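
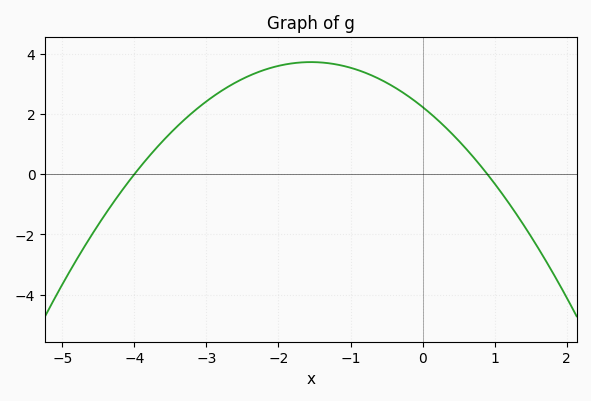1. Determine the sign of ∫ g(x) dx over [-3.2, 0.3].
positive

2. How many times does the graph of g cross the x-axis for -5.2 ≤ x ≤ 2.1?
2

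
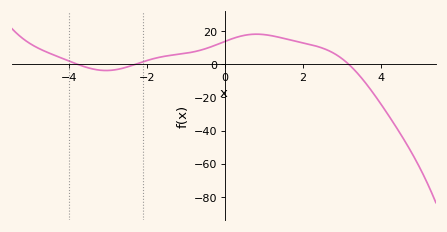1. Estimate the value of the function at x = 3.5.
-8.31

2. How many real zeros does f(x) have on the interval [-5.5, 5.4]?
3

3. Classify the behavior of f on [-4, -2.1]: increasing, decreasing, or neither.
neither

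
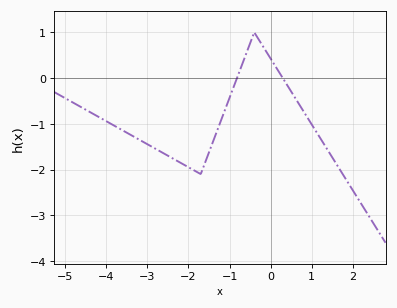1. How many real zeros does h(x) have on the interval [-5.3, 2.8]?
2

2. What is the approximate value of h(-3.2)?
-1.3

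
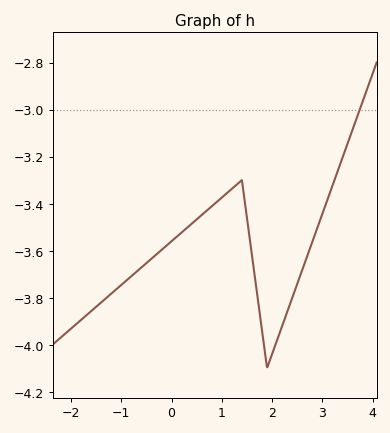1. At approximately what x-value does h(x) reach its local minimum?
1.9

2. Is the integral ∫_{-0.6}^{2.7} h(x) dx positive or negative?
negative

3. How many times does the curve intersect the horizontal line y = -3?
1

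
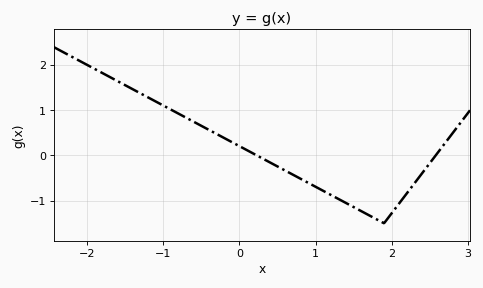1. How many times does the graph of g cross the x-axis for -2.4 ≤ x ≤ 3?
2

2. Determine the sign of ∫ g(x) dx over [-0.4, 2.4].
negative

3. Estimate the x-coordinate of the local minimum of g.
1.9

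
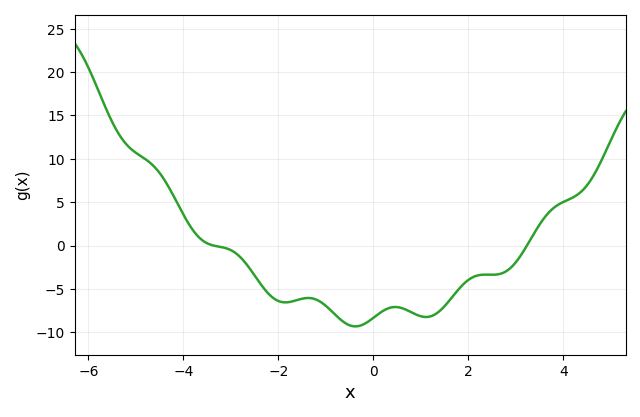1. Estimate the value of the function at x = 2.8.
-3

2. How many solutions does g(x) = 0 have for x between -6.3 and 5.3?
2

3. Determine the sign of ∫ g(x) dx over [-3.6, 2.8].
negative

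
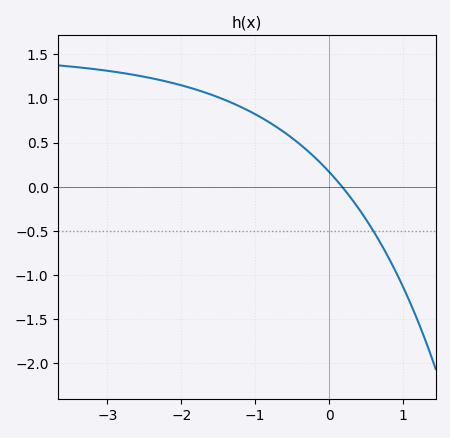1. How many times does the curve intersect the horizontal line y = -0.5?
1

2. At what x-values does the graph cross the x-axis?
0.2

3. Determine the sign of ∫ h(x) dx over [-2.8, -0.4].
positive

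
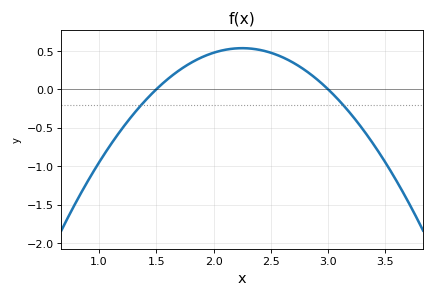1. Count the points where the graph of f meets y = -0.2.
2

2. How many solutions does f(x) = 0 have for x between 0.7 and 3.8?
2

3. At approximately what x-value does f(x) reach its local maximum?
2.25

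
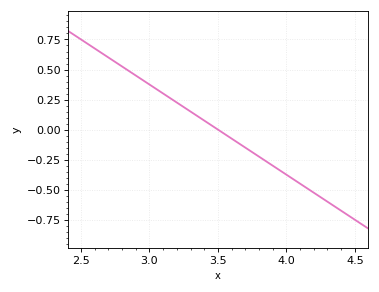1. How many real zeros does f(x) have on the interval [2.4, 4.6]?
1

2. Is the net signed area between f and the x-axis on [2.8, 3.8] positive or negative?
positive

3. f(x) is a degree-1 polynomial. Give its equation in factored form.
y = -0.75(x - 3.5)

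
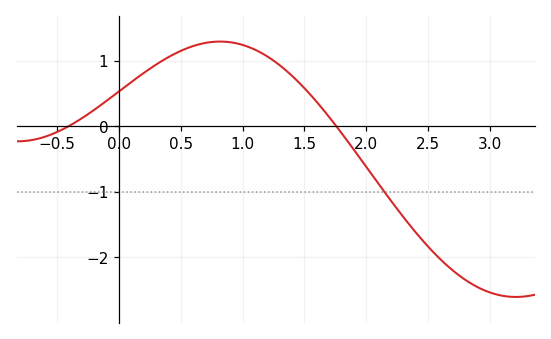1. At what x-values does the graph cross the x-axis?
-0.407, 1.76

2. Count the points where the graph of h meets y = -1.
1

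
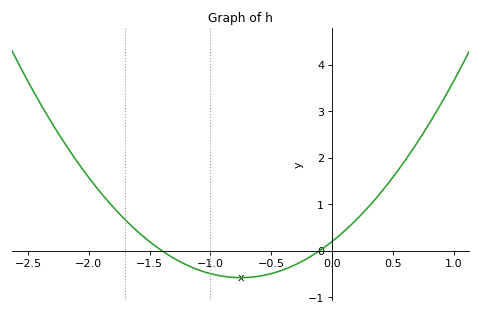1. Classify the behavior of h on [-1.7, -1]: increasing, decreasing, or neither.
decreasing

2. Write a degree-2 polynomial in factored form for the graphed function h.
y = 1.38(x + 1.4)(x + 0.1)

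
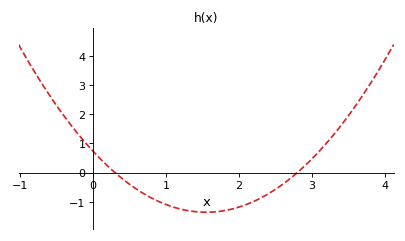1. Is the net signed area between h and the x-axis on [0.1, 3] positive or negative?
negative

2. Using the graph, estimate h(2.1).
-1.1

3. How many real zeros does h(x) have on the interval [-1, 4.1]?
2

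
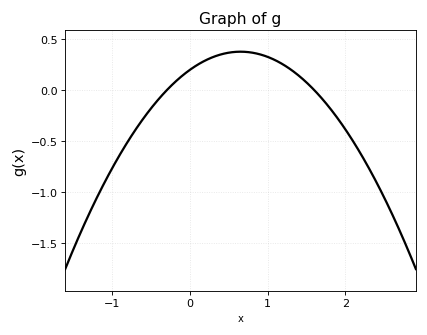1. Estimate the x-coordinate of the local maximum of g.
0.65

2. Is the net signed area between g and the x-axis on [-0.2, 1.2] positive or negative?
positive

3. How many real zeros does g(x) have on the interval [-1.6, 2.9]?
2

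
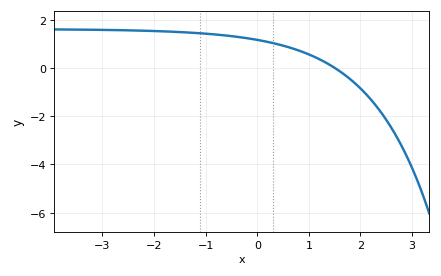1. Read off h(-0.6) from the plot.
1.35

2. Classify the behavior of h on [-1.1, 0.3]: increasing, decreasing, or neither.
decreasing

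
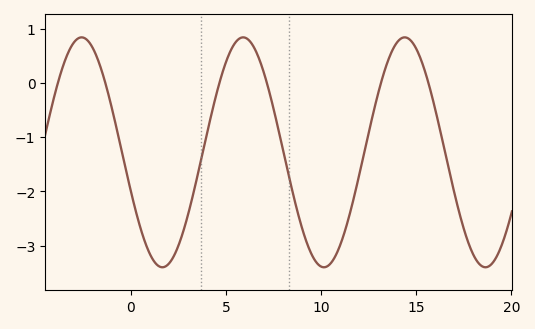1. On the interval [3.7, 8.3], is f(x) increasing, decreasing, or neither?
neither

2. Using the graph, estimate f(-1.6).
0.291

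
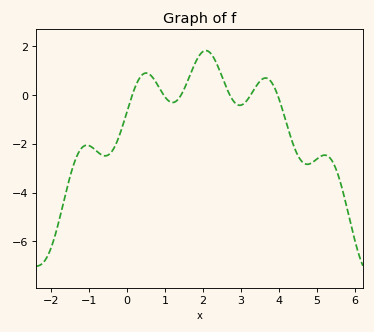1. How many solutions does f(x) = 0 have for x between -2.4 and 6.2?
6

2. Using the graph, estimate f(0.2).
0.264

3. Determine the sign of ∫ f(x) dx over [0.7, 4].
positive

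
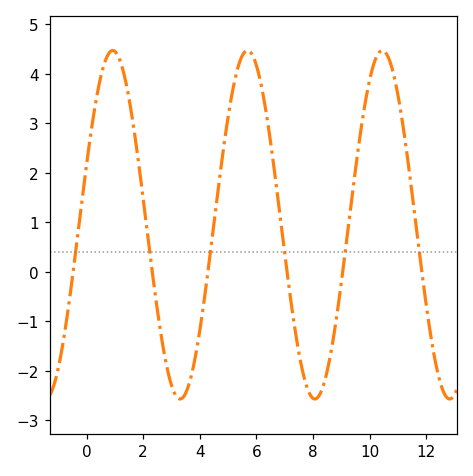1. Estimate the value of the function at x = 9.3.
1.2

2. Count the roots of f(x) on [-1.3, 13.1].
6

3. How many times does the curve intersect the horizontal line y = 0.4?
6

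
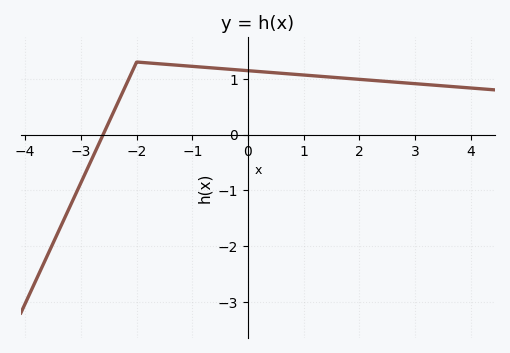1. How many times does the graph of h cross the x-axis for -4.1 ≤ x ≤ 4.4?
1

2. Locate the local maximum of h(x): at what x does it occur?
-2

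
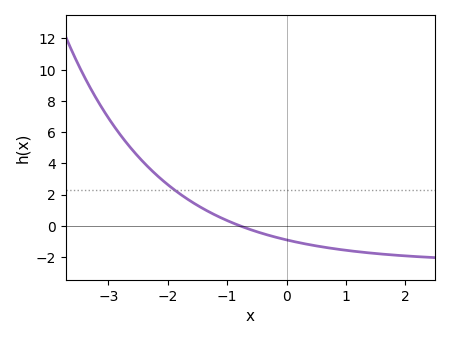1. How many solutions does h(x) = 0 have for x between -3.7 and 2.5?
1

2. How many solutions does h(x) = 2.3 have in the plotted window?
1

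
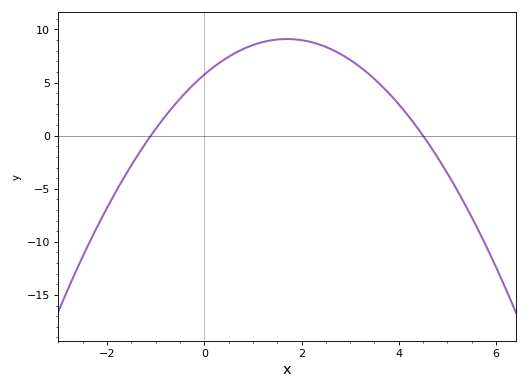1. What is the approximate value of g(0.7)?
8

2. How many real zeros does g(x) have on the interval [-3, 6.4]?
2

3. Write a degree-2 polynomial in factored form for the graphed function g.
y = -1.16(x + 1.1)(x - 4.5)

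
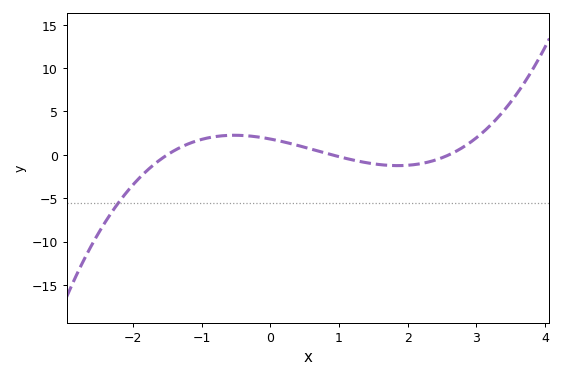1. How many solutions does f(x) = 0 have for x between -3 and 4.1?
3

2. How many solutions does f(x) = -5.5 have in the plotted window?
1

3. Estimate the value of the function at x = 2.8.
1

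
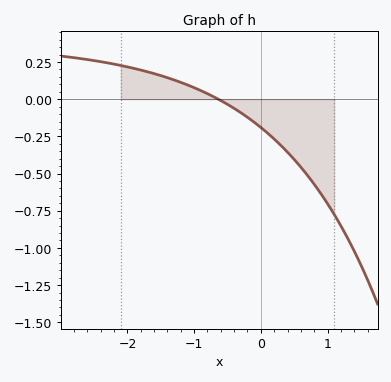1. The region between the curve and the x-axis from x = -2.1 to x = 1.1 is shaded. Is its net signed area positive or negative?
negative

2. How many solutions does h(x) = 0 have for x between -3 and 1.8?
1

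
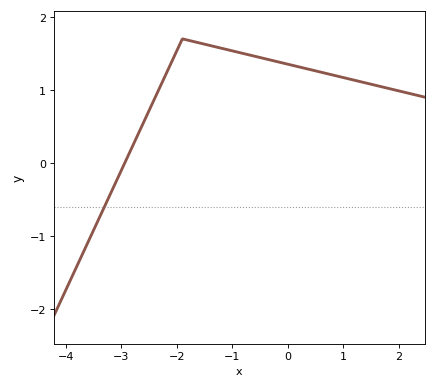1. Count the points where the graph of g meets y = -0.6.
1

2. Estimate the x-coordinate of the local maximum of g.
-1.9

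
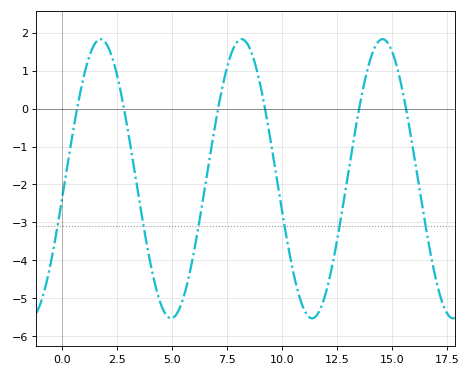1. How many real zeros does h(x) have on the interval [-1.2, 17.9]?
6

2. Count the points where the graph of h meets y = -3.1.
6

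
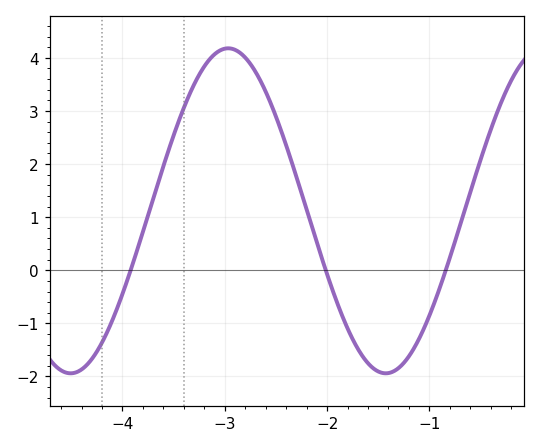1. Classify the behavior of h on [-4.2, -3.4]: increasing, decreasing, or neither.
increasing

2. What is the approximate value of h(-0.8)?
0.237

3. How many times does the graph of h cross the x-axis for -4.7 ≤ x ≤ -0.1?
3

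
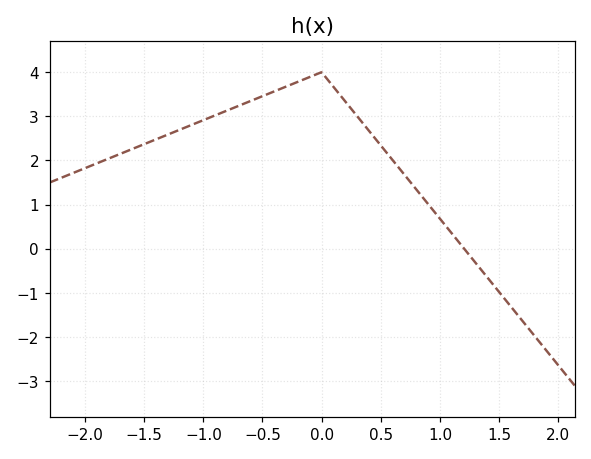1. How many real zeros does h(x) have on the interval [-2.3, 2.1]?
1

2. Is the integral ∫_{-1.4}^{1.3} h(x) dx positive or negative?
positive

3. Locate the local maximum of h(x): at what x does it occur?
0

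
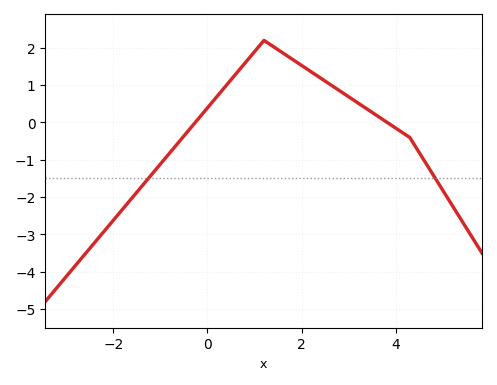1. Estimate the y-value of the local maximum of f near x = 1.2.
2.2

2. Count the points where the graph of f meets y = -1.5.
2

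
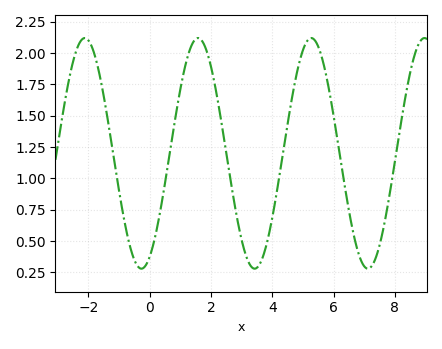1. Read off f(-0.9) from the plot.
0.75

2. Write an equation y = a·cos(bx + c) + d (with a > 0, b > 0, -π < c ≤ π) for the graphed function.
y = 0.92cos(1.7x - 2.7) + 1.2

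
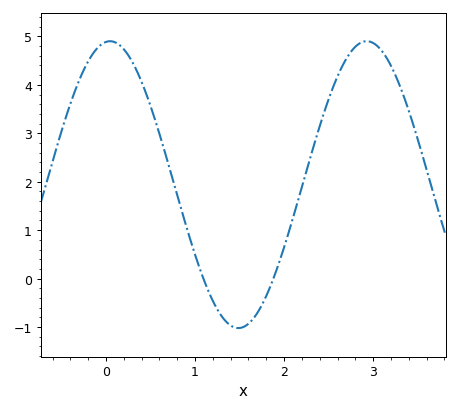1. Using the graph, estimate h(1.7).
-0.7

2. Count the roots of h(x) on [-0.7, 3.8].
2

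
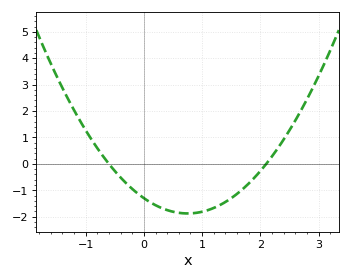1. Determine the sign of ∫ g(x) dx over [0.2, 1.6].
negative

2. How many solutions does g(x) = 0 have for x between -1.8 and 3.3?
2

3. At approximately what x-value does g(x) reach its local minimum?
0.75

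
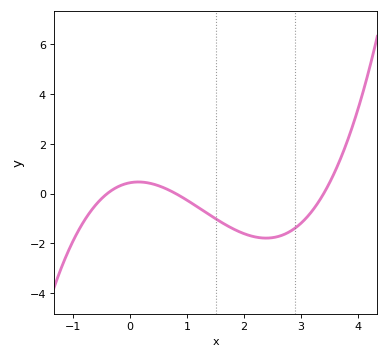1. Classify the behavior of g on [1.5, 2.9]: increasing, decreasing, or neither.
neither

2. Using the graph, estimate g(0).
0.4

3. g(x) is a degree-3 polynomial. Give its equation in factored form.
y = 0.4(x + 0.4)(x - 0.8)(x - 3.4)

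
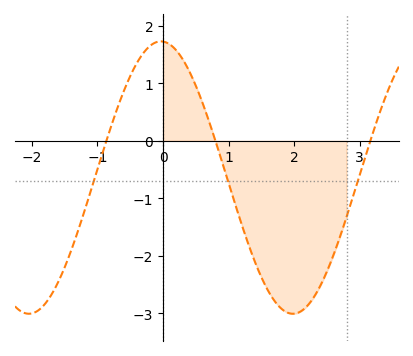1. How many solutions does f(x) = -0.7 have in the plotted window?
3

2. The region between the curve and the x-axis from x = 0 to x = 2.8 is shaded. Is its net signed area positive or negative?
negative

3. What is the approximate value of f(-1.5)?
-2.2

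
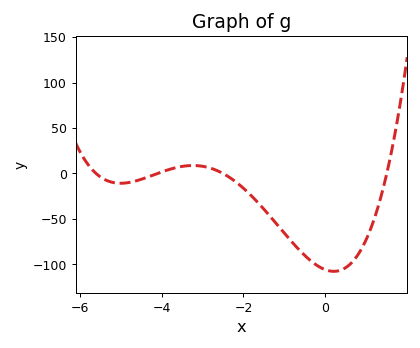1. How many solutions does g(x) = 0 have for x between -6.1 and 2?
4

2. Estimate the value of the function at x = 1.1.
-60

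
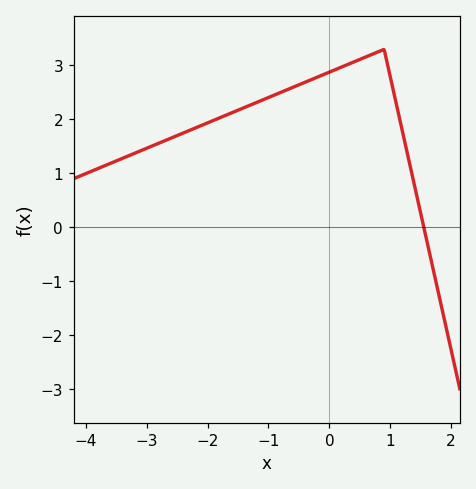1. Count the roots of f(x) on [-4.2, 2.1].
1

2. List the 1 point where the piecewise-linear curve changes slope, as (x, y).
(0.9, 3.3)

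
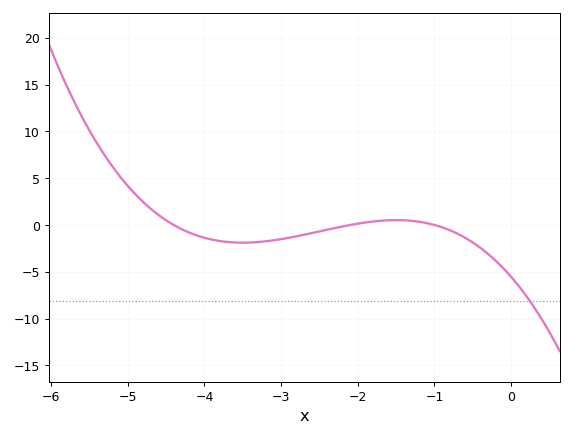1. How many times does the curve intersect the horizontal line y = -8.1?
1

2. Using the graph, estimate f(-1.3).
0.446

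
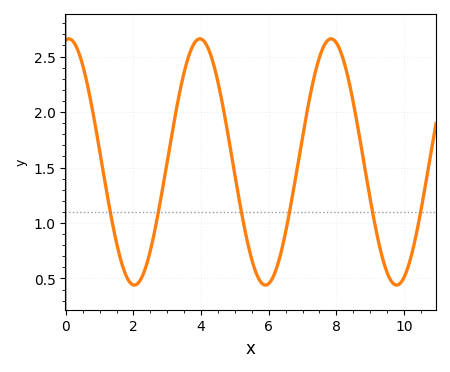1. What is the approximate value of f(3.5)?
2.36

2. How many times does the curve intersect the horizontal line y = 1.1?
6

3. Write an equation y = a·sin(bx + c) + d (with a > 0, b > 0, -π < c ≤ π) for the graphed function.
y = 1.11sin(1.62x + 1.43) + 1.55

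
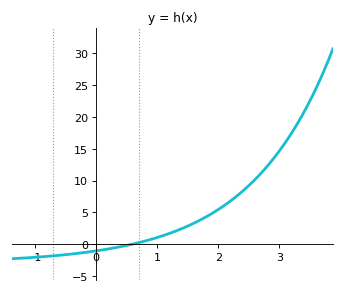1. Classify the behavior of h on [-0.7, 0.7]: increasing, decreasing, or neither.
increasing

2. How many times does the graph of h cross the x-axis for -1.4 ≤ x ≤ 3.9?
1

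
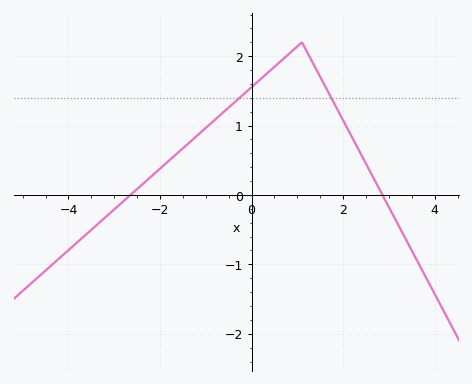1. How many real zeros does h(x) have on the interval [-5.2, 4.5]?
2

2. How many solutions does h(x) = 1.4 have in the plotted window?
2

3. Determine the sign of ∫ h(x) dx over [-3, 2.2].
positive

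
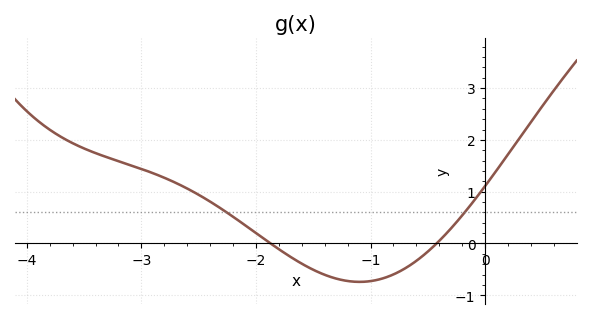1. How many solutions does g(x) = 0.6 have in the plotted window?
2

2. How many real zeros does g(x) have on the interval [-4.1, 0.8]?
2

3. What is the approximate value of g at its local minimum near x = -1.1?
-0.741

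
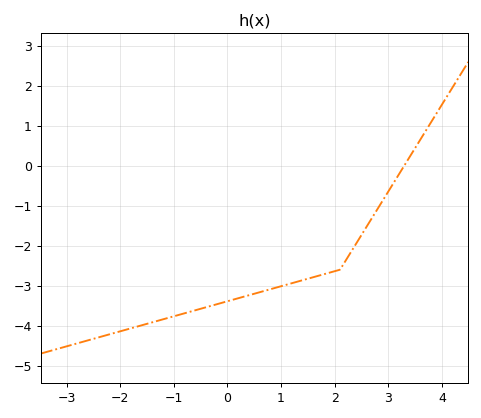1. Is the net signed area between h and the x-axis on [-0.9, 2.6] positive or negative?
negative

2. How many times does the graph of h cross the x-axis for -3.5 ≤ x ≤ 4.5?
1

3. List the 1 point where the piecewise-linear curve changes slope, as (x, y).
(2.1, -2.6)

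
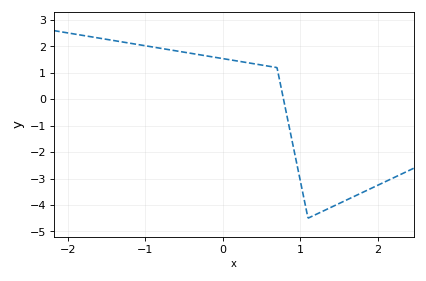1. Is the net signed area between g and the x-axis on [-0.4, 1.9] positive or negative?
negative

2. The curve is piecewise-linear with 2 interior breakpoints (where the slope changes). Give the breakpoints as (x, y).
(0.7, 1.2); (1.1, -4.5)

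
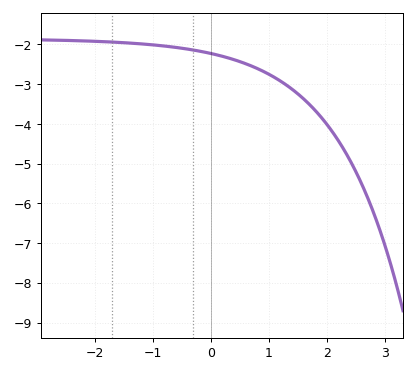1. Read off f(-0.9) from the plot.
-2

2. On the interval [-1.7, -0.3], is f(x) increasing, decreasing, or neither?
decreasing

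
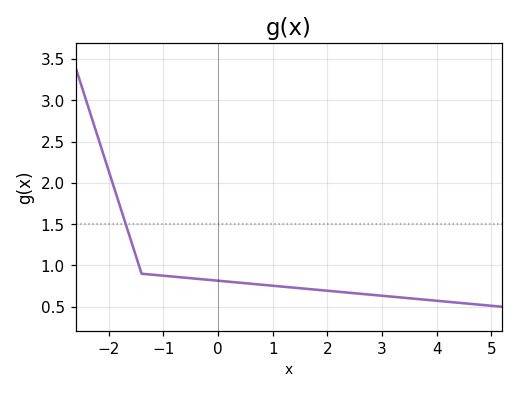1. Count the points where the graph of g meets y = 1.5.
1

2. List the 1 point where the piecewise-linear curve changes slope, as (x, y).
(-1.4, 0.9)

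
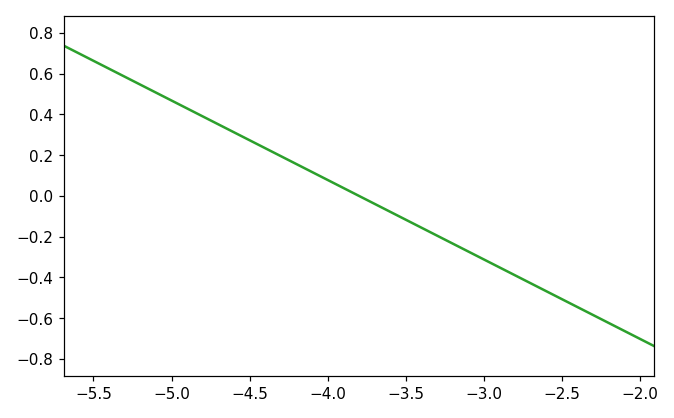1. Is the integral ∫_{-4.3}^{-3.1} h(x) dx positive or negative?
negative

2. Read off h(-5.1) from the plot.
0.5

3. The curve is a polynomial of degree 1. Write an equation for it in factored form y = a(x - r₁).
y = -0.39(x + 3.8)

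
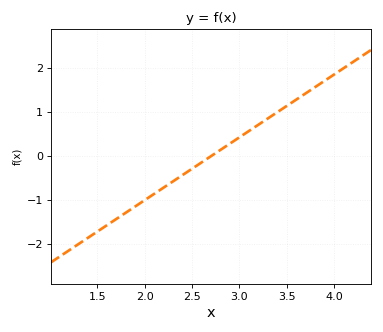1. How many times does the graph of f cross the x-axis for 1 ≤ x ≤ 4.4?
1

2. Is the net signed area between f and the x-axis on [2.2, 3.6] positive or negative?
positive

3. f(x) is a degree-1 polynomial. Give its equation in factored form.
y = 1.43(x - 2.7)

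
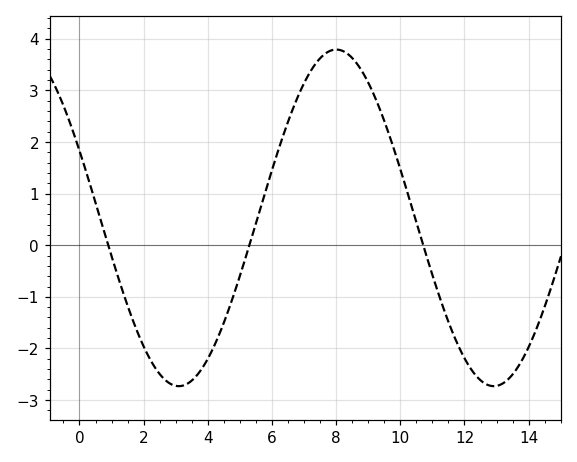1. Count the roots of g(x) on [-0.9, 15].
3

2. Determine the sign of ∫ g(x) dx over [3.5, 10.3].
positive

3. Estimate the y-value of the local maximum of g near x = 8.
3.8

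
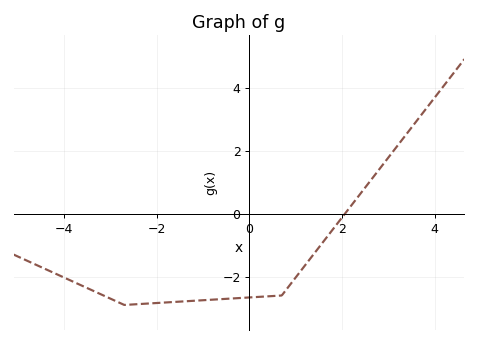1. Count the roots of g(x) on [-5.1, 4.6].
1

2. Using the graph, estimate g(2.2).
0.2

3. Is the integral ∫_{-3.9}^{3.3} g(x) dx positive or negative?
negative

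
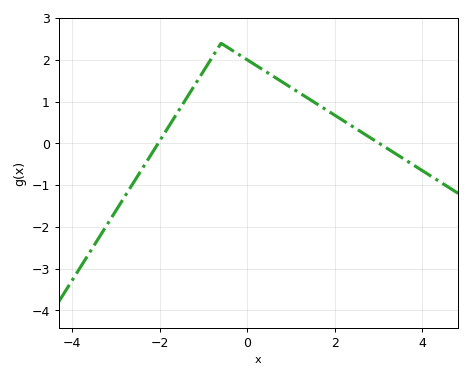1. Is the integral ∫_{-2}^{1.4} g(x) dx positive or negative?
positive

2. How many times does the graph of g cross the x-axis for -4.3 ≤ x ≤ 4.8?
2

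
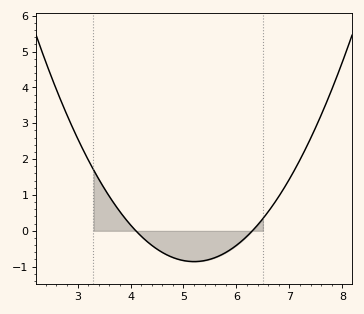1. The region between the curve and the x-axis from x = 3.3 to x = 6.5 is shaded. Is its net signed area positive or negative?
negative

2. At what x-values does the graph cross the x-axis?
4.1, 6.3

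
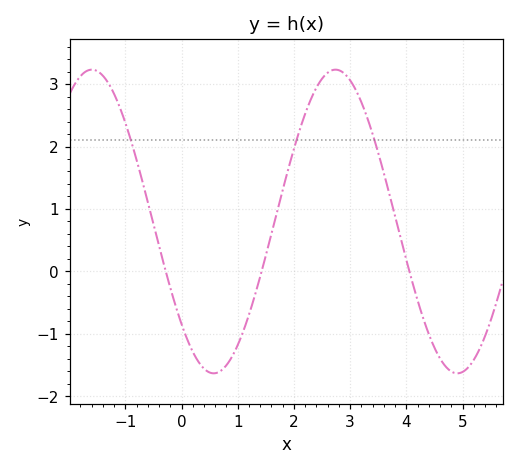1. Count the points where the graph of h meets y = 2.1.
3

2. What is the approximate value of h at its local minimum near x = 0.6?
-1.6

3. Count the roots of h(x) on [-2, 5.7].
3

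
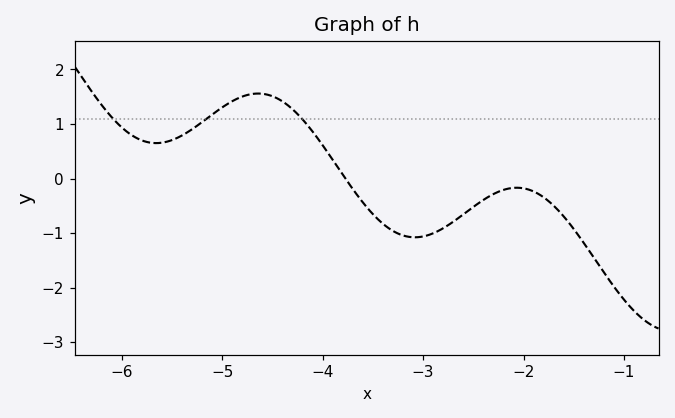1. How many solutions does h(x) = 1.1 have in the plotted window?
3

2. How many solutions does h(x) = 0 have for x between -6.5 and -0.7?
1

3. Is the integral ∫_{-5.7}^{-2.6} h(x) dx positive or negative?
positive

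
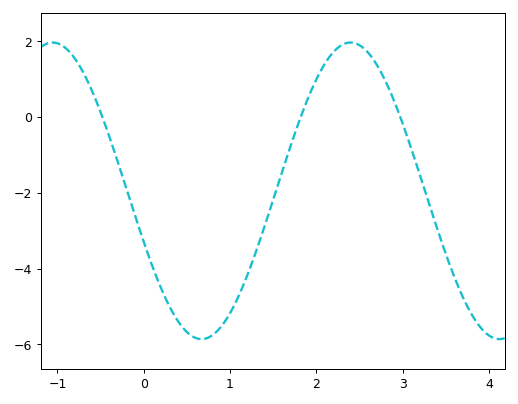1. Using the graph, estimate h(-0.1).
-2.6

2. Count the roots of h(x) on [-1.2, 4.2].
3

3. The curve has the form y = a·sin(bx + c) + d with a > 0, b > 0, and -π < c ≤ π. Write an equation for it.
y = 3.91sin(1.8x - 2.8) - 1.95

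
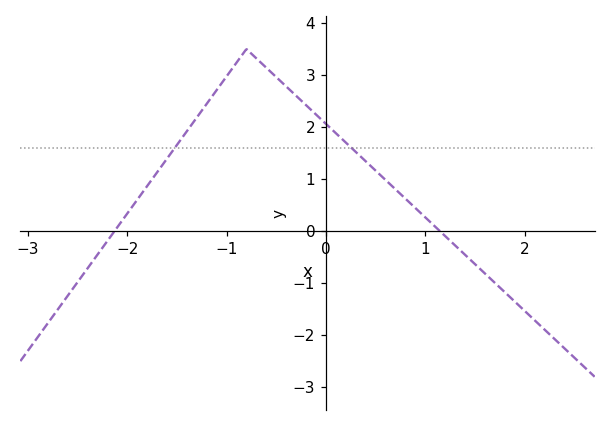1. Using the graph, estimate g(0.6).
1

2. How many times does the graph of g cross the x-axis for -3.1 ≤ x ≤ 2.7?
2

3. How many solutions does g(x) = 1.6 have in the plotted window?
2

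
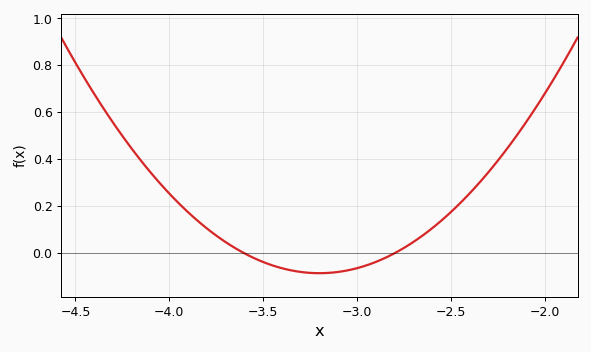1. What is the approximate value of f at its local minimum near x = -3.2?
-0.08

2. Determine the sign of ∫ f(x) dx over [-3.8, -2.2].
positive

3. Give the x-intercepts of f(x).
-3.6, -2.8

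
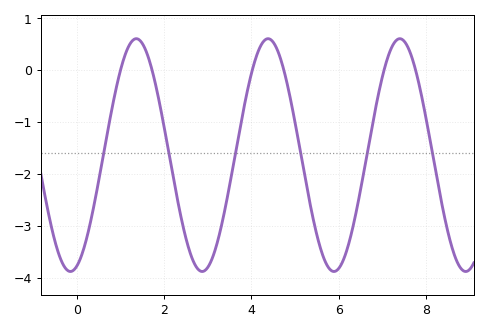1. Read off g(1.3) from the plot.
0.6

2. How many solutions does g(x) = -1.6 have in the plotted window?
6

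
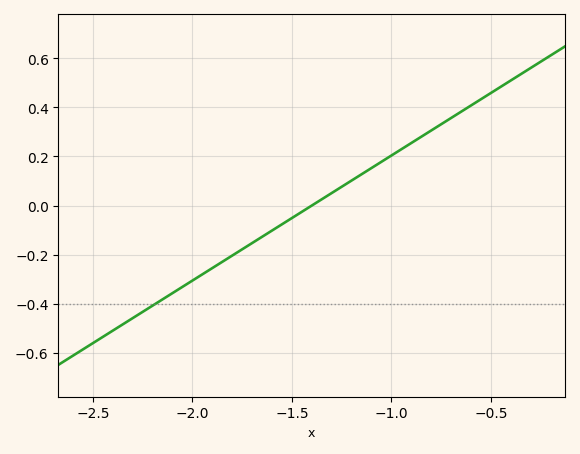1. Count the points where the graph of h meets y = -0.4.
1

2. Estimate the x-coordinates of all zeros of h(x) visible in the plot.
-1.4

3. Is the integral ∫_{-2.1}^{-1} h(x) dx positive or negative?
negative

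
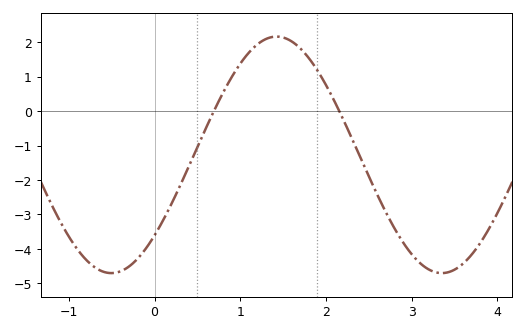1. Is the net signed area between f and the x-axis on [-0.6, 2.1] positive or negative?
negative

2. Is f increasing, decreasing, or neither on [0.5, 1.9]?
neither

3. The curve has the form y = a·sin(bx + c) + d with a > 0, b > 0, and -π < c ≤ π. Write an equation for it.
y = 3.43sin(1.63x - 0.75) - 1.27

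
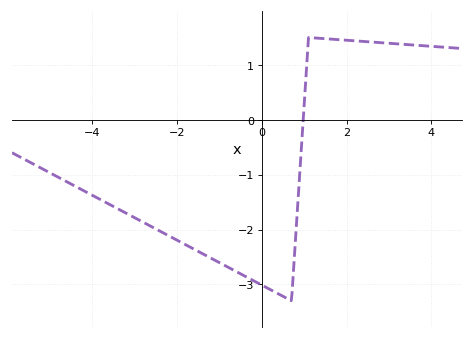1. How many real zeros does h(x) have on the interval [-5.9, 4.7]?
1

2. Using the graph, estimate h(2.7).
1.41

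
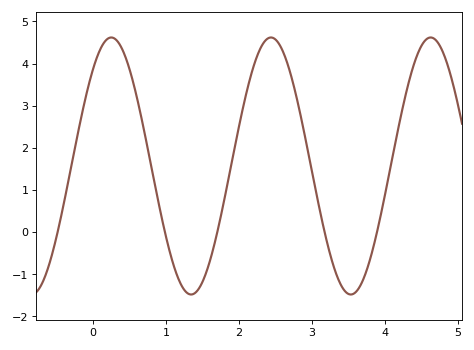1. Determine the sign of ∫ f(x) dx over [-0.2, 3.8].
positive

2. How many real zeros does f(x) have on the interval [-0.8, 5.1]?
5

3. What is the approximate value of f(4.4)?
3.98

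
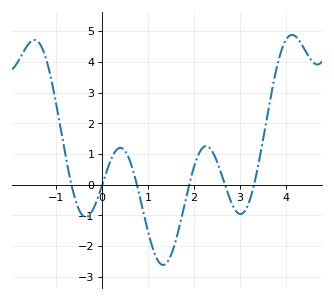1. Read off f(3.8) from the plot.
3.82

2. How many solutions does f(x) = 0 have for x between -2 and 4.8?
6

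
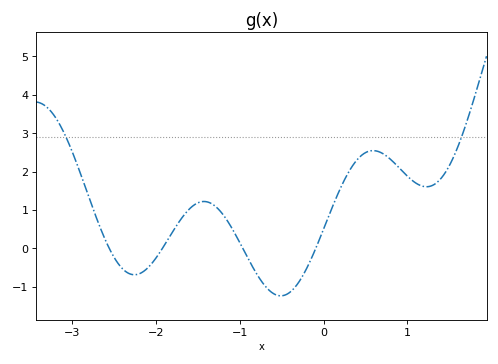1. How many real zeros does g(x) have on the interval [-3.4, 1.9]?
4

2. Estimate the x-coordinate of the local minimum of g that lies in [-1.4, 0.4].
-0.51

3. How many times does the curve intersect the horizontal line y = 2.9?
2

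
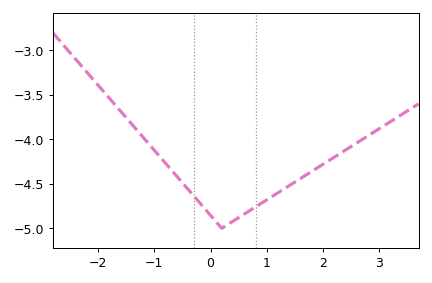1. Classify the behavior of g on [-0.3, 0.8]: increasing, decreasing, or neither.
neither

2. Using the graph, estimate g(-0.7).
-4.35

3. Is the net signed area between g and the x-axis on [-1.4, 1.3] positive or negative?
negative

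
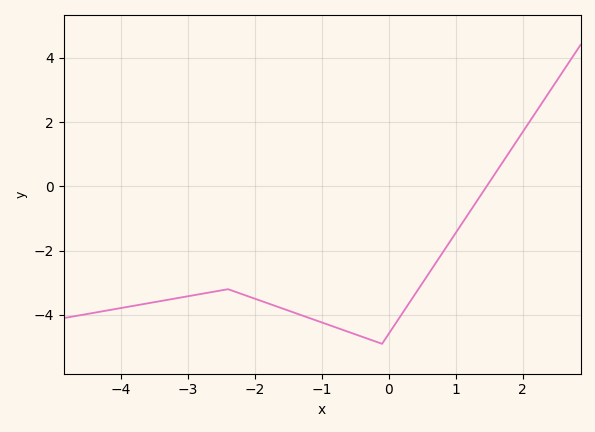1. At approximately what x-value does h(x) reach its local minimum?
-0.1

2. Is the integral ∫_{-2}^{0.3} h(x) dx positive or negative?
negative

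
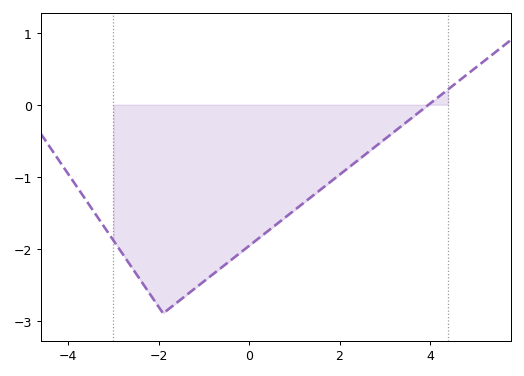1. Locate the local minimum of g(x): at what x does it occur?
-1.9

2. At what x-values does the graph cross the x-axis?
3.97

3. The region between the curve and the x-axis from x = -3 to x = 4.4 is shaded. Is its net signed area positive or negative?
negative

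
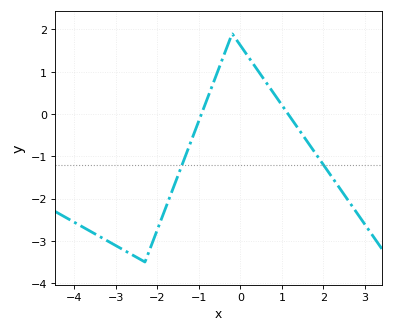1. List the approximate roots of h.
-1, 1.2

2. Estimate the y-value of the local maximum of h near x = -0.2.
1.9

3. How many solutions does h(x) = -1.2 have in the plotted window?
2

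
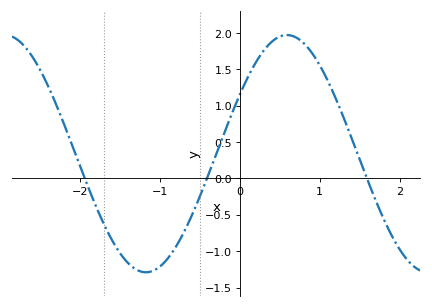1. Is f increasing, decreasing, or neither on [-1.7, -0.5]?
neither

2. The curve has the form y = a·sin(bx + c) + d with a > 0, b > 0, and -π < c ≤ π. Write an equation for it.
y = 1.63sin(1.78x + 0.522) + 0.34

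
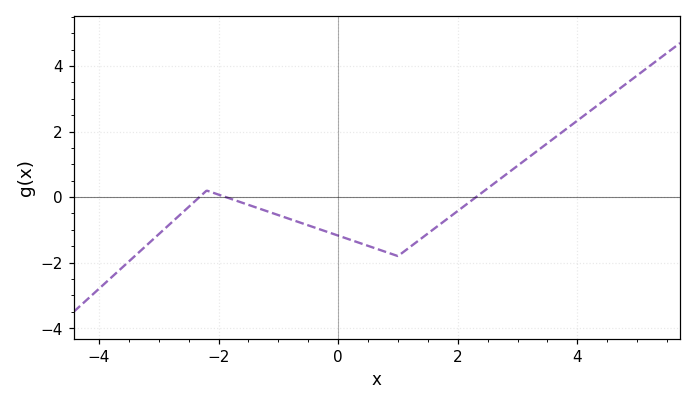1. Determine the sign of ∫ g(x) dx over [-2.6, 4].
negative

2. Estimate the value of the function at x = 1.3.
-1.39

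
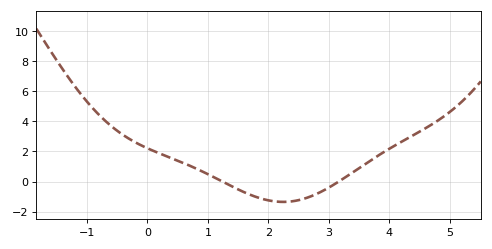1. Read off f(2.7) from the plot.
-0.985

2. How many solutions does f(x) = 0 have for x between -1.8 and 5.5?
2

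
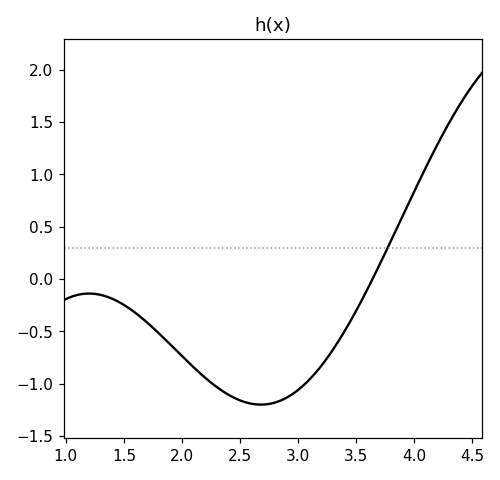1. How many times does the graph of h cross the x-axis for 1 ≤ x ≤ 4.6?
1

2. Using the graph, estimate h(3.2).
-0.85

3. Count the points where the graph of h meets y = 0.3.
1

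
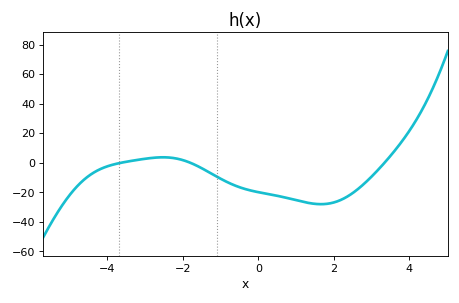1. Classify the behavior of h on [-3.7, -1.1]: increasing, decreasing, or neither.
neither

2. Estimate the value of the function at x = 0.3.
-22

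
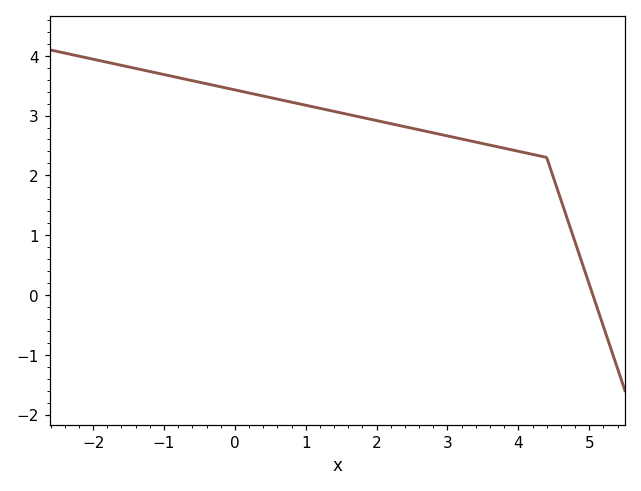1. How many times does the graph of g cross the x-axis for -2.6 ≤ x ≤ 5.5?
1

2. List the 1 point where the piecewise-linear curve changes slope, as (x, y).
(4.4, 2.3)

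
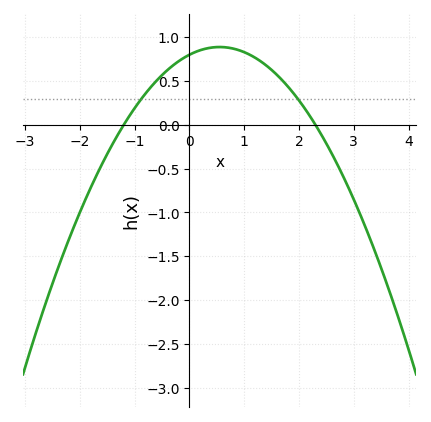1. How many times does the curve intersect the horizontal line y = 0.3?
2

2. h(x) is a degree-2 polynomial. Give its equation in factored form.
y = -0.29(x + 1.2)(x - 2.3)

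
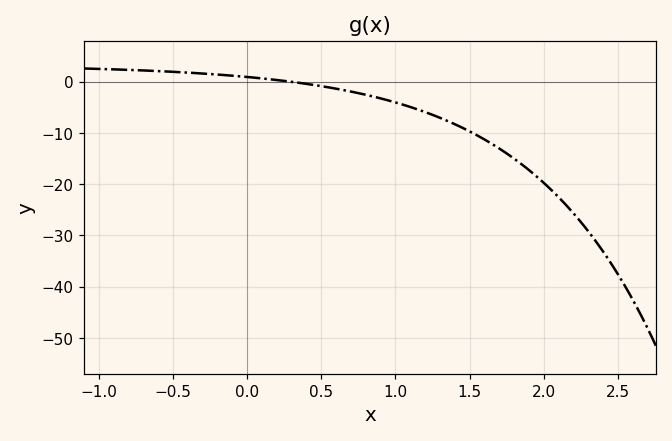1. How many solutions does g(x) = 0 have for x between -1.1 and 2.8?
1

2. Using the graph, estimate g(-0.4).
1.75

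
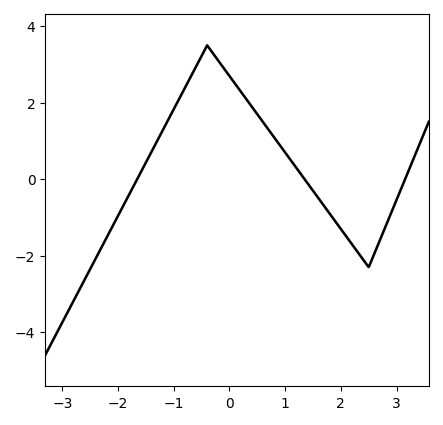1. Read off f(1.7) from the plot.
-0.7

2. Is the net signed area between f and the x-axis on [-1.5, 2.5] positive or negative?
positive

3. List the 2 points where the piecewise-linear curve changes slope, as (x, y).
(-0.4, 3.5); (2.5, -2.3)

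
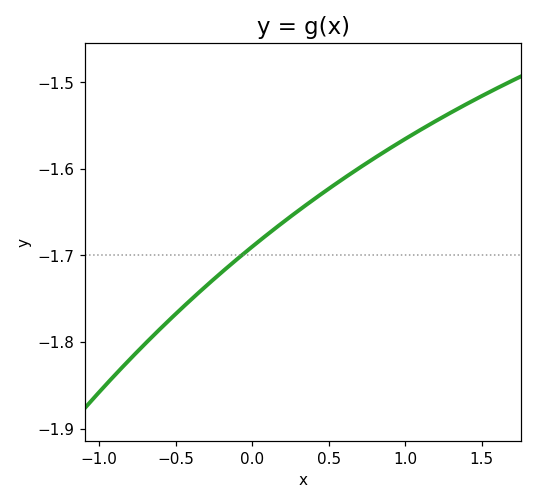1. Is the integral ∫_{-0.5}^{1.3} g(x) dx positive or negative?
negative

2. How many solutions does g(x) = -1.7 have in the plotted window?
1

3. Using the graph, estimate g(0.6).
-1.61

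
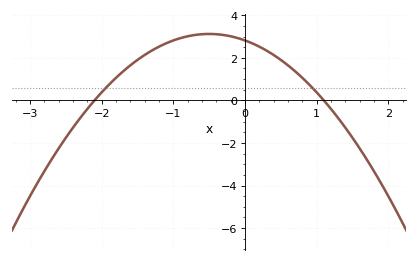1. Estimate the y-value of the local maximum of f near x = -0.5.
3.2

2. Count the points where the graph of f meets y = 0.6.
2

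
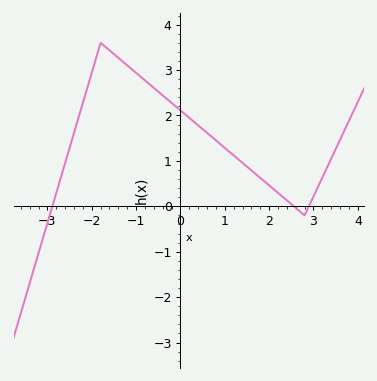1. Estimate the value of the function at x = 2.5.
0.048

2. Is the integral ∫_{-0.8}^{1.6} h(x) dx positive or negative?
positive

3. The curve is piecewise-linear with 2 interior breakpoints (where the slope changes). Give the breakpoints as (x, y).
(-1.8, 3.6); (2.8, -0.2)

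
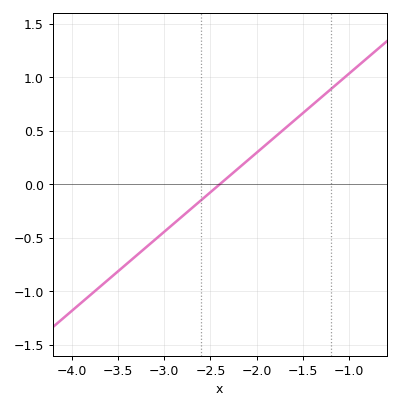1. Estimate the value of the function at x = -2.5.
-0.05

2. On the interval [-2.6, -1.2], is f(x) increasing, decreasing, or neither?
increasing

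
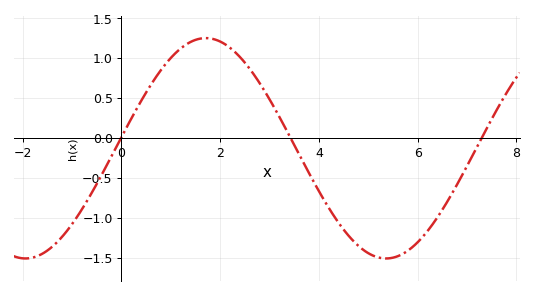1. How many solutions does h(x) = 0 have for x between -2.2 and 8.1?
3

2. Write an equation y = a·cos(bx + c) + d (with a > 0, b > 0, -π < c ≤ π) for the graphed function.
y = 1.38cos(0.86x - 1.5) - 0.13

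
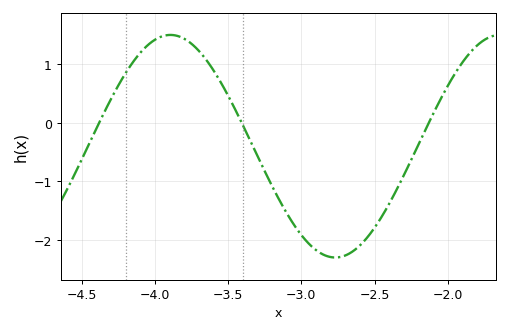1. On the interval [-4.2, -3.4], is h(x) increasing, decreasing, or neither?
neither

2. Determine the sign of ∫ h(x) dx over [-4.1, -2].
negative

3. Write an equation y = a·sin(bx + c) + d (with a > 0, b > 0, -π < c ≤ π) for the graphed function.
y = 1.9sin(2.8x - 0.13) - 0.4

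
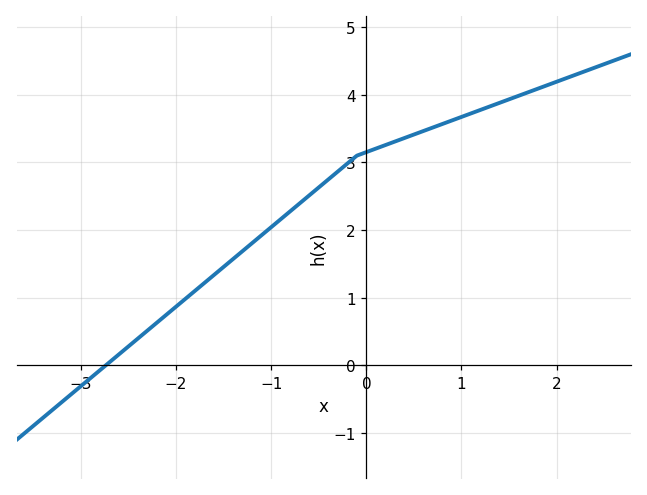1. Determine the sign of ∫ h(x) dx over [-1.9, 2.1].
positive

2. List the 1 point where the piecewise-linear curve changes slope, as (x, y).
(-0.1, 3.1)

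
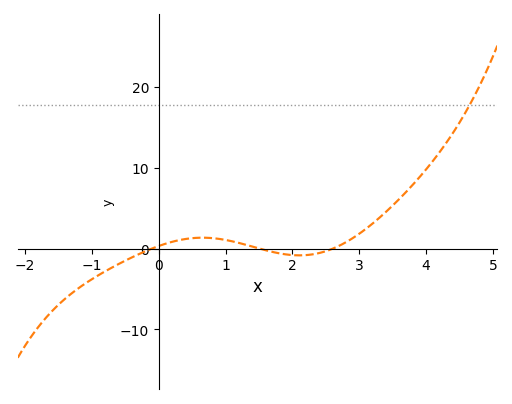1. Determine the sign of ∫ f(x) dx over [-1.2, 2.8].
negative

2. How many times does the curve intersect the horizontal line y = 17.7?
1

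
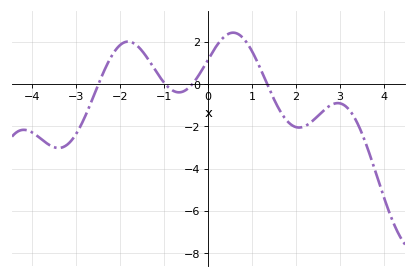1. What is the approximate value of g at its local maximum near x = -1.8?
2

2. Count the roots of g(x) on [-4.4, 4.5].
4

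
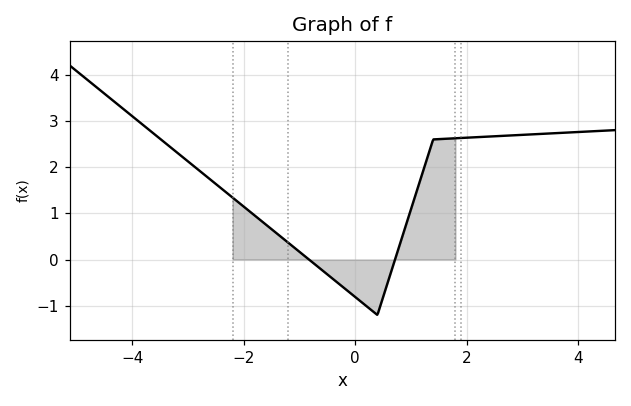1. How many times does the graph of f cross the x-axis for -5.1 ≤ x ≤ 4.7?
2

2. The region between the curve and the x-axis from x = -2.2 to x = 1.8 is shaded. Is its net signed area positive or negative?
positive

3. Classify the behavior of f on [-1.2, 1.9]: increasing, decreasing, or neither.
neither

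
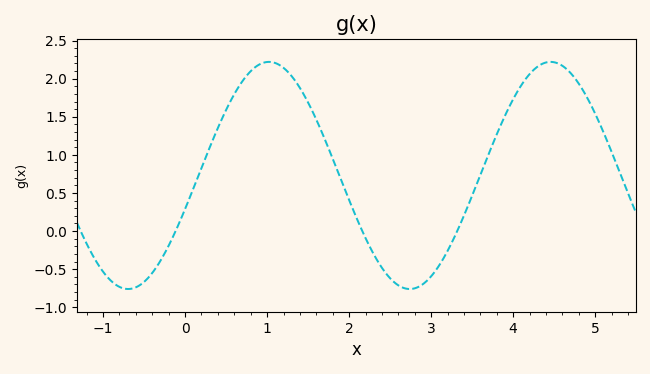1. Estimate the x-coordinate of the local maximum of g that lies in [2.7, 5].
4.5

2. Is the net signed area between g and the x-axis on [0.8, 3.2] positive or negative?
positive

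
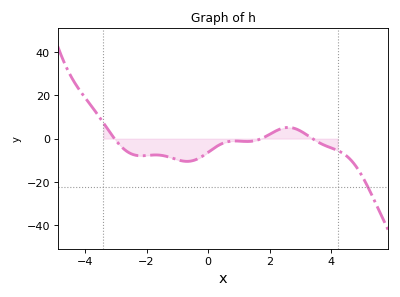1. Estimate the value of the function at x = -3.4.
8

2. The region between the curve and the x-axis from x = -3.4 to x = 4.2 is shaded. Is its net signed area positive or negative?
negative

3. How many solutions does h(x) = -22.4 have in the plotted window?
1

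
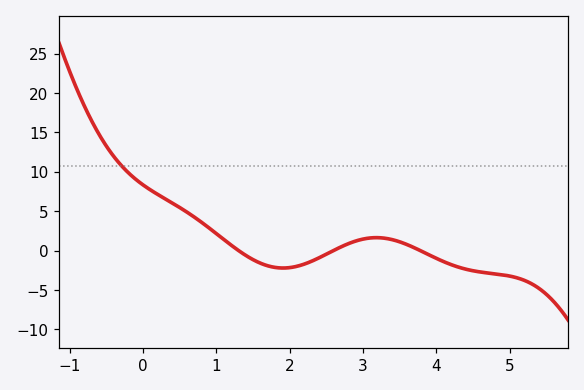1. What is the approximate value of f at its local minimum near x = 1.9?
-2.21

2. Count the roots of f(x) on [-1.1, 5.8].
3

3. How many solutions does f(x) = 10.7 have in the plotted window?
1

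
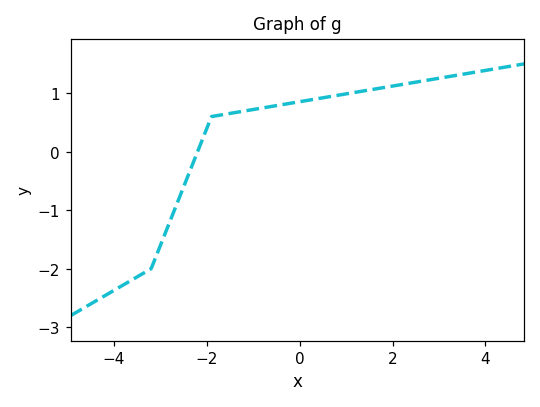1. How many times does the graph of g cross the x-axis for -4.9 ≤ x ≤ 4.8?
1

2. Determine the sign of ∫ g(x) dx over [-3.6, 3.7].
positive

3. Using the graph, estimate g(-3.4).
-2.09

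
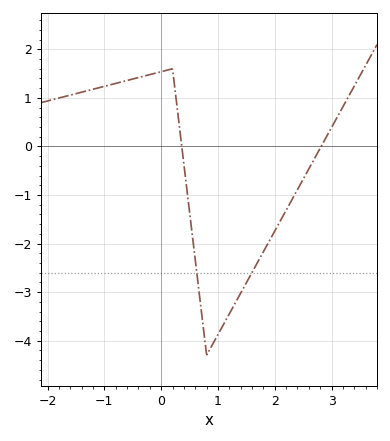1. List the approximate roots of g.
0.363, 2.82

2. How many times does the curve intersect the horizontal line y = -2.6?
2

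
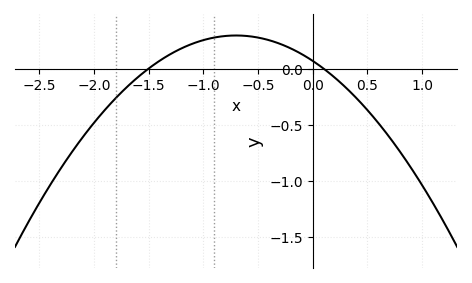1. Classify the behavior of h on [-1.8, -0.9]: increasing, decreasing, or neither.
increasing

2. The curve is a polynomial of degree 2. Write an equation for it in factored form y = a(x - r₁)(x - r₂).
y = -0.46(x + 1.5)(x - 0.1)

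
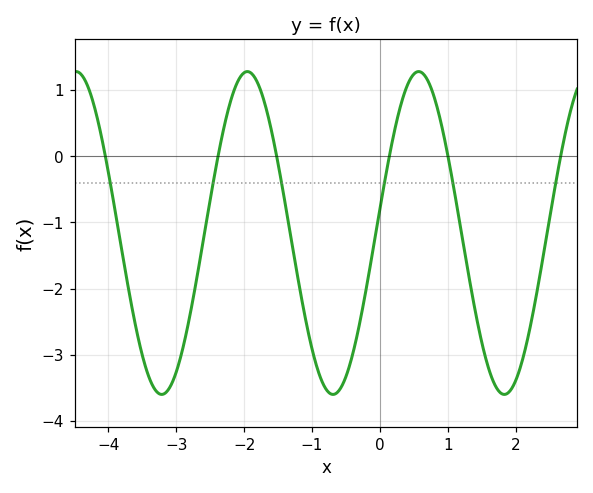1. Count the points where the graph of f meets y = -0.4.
6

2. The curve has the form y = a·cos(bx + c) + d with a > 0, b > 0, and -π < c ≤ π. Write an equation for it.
y = 2.44cos(2.49x - 1.42) - 1.16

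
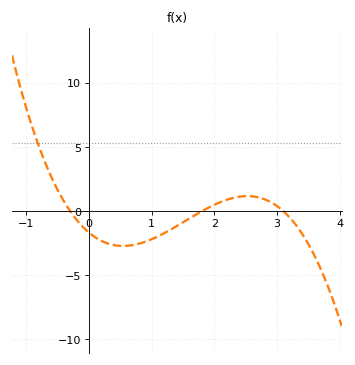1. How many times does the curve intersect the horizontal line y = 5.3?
1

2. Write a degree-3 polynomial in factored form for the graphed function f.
y = -1(x + 0.3)(x - 1.8)(x - 3.1)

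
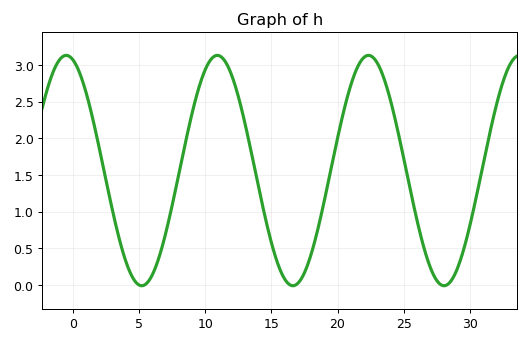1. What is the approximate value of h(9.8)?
2.85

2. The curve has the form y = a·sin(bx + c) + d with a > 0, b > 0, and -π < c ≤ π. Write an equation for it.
y = 1.57sin(0.55x + 1.8) + 1.56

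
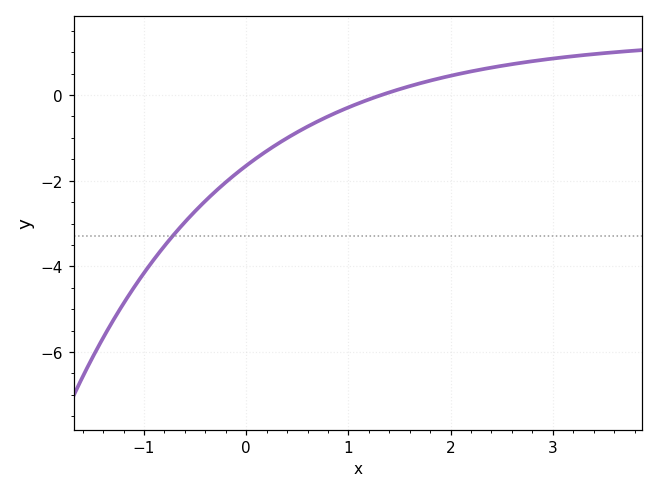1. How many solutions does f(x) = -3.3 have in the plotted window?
1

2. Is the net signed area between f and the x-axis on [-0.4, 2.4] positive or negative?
negative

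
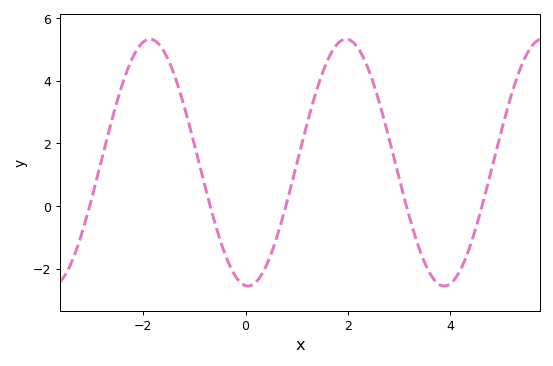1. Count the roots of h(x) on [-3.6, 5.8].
5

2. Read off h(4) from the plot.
-2.4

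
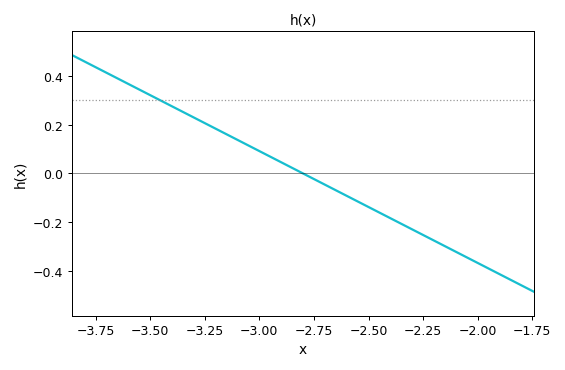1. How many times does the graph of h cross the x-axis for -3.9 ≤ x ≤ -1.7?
1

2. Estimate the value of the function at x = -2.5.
-0.14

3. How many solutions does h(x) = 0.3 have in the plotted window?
1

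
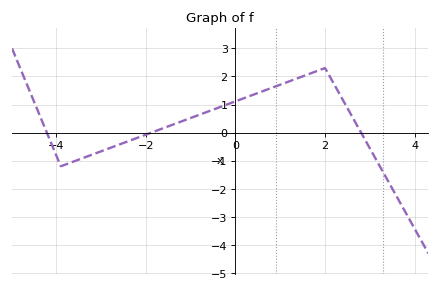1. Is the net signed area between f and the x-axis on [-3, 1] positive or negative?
positive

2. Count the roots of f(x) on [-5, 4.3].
3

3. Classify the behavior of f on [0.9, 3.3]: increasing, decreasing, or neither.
neither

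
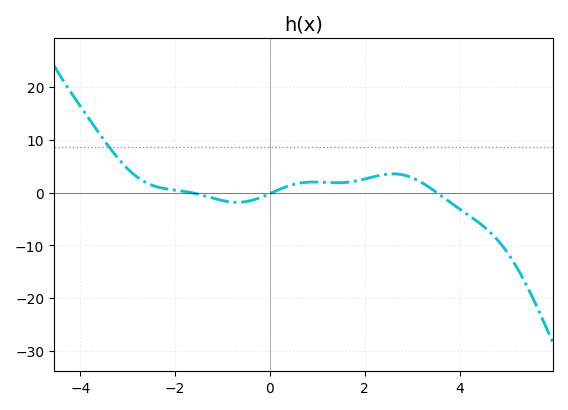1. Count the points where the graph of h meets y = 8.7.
1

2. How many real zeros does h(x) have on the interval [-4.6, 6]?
3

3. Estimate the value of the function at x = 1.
2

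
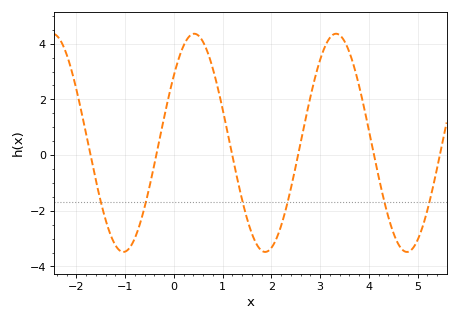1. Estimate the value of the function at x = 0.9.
2.4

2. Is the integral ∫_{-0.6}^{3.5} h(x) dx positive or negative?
positive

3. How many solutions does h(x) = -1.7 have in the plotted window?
6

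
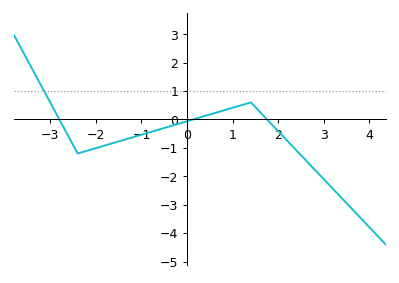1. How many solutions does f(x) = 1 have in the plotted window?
1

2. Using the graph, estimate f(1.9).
-0.245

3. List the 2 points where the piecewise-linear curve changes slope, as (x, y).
(-2.4, -1.2); (1.4, 0.6)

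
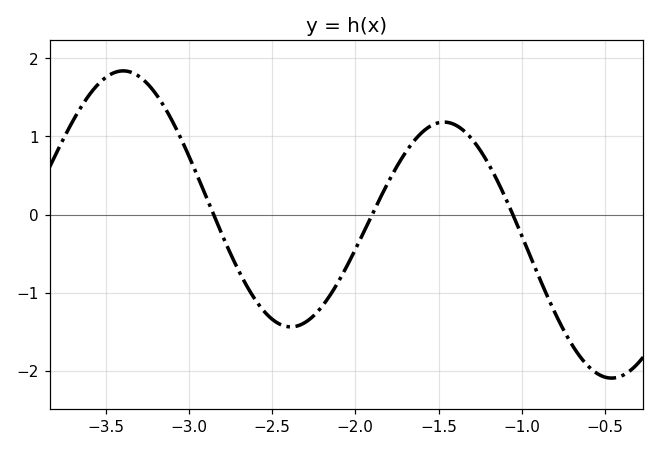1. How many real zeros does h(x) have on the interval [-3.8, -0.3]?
3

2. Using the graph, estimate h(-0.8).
-1.3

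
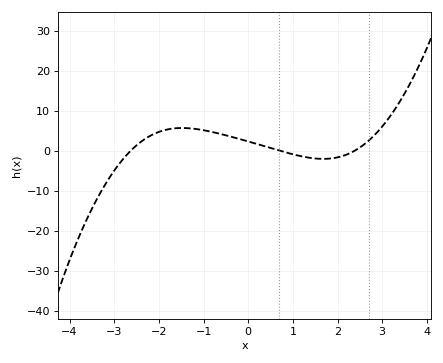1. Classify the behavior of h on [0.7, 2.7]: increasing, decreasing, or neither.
neither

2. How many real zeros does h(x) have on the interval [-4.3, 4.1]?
3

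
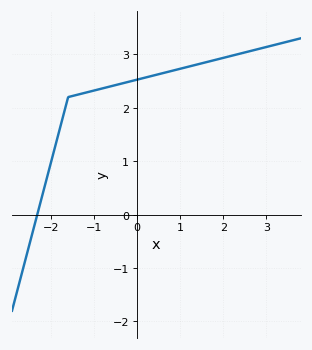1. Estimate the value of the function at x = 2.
2.9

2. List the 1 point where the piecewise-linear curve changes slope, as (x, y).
(-1.6, 2.2)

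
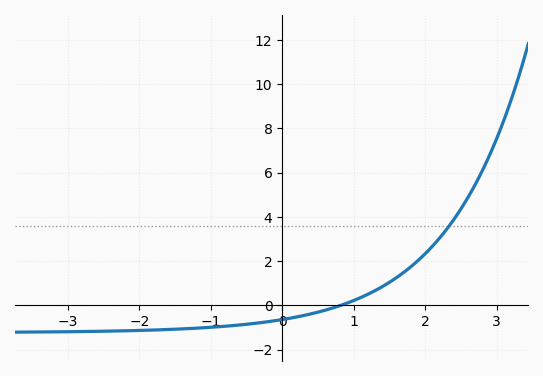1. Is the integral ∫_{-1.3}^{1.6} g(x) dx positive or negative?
negative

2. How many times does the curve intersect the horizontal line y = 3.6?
1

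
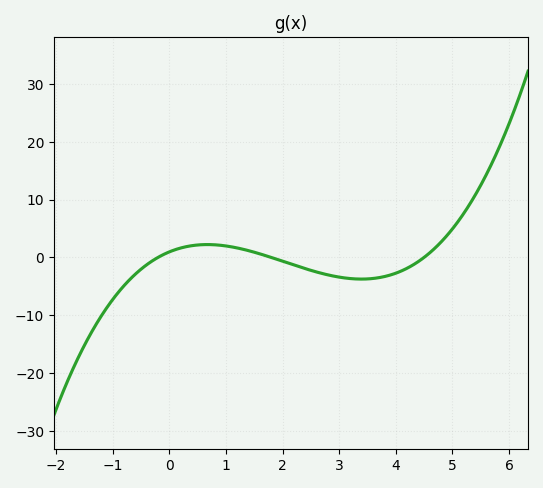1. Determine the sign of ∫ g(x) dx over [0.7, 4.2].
negative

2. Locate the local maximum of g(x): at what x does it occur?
0.6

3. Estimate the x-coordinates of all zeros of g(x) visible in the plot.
-0.2, 1.8, 4.4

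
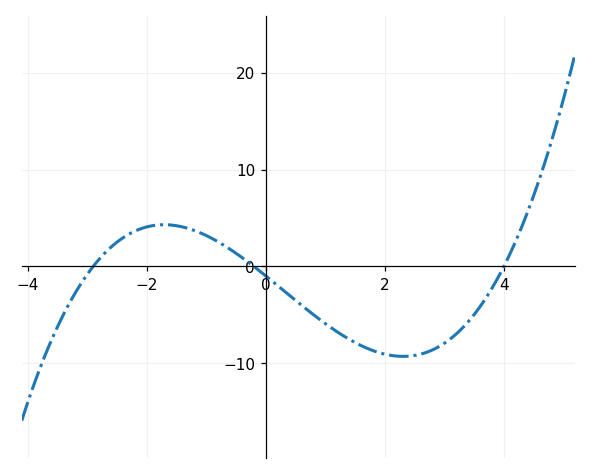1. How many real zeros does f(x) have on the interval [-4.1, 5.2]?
3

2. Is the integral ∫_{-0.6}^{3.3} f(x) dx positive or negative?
negative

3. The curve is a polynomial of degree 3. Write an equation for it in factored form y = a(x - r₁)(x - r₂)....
y = 0.42(x + 2.9)(x + 0.2)(x - 4)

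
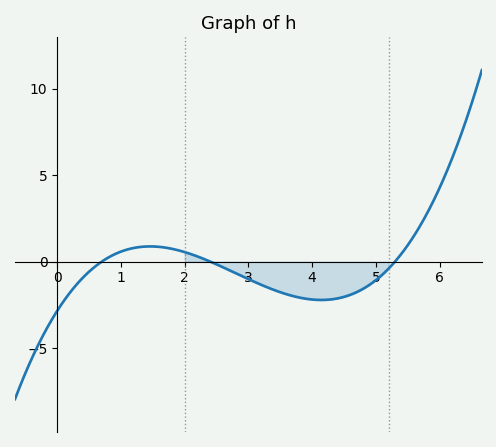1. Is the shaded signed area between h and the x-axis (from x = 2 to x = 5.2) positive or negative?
negative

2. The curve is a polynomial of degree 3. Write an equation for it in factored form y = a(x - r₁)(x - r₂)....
y = 0.32(x - 0.7)(x - 2.4)(x - 5.3)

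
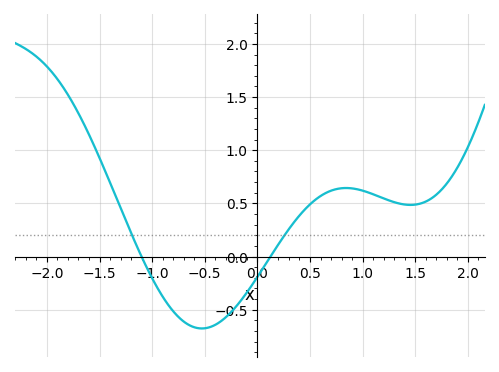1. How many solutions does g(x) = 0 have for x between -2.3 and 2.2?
2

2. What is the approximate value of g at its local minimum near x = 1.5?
0.486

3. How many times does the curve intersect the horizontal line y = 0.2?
2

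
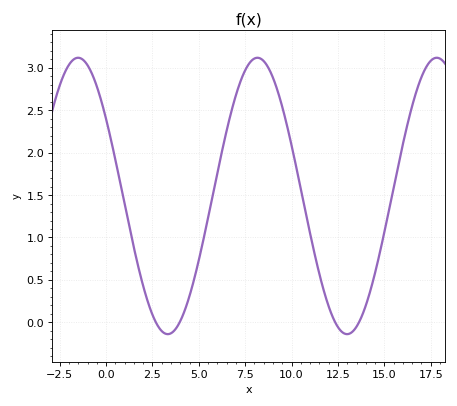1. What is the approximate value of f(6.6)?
2.35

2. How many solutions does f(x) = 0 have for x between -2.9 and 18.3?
4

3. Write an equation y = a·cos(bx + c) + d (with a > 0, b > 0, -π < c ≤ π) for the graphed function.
y = 1.63cos(0.65x + 0.98) + 1.49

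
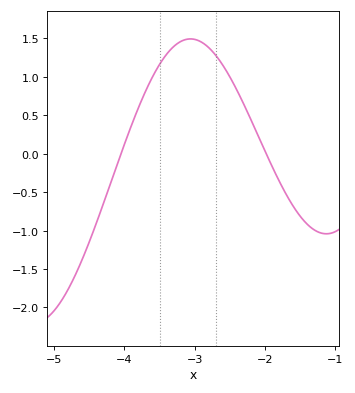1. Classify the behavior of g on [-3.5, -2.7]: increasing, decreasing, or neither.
neither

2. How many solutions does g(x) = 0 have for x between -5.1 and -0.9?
2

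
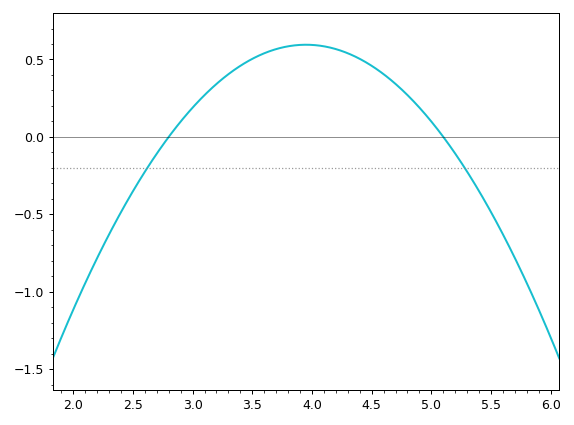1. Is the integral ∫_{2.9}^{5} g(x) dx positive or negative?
positive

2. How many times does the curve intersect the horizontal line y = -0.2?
2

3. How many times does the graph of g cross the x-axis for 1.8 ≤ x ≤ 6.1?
2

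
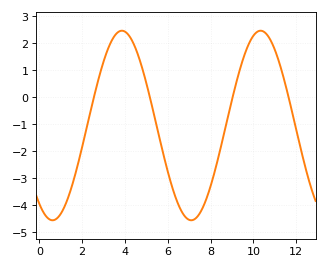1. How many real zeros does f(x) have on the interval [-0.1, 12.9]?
4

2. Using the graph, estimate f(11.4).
0.8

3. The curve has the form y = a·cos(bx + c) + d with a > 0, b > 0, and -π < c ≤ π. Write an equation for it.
y = 3.51cos(0.97x + 2.5) - 1.04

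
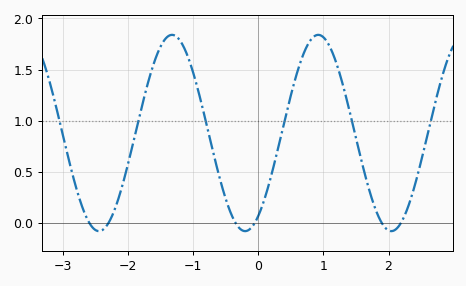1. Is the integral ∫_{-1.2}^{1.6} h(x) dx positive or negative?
positive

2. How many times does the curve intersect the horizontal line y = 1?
6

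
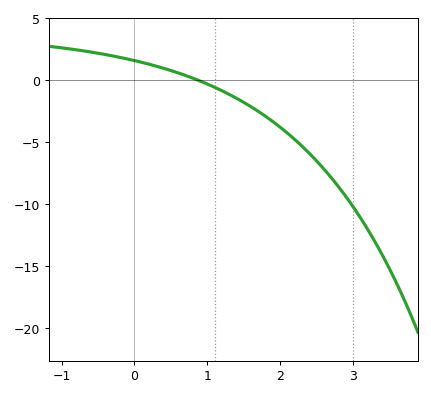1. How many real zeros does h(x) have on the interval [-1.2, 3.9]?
1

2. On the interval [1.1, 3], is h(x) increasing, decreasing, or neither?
decreasing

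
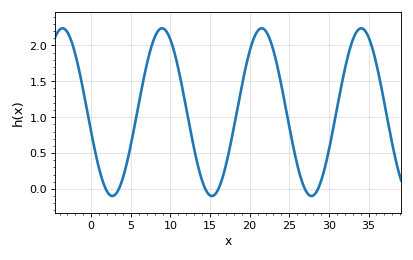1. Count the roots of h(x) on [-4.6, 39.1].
6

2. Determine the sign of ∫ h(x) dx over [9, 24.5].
positive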